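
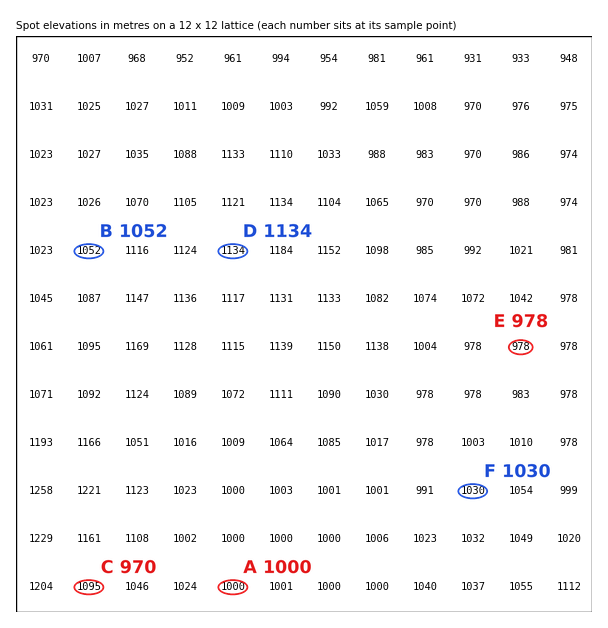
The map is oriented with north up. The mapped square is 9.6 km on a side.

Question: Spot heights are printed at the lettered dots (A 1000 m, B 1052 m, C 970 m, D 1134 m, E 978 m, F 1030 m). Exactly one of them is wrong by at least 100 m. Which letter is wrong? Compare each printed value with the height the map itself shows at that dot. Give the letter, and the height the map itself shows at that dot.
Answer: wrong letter C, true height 1095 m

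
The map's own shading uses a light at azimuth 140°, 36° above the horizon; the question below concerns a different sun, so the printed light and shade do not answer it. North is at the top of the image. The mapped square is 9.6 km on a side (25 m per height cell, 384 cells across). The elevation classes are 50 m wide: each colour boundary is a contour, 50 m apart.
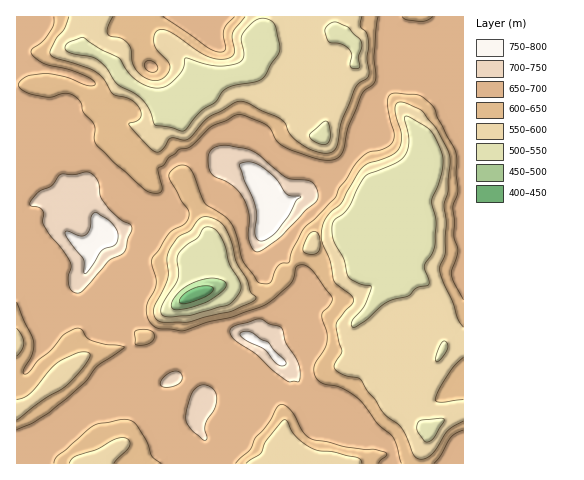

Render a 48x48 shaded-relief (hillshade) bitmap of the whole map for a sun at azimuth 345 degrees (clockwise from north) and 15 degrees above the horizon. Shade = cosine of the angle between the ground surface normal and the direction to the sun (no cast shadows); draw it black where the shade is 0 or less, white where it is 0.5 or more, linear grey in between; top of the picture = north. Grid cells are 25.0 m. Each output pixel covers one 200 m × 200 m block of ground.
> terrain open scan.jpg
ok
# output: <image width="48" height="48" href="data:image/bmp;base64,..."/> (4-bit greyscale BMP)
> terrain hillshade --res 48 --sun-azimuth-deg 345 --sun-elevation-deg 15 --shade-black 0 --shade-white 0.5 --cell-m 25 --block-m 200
<image width="48" height="48" href="data:image/bmp;base64,Qk32BAAAAAAAAHYAAAAoAAAAMAAAADAAAAABAAQAAAAAAIAEAAATCwAAEwsAABAAAAAAAAAAAAAAABEREQAiIiIAMzMzAERERABVVVUAZmZmAHd3dwCIiIgAmZmZAKqqqgC7u7sAzMzMAN3d3QDu7u4A////AIiHUyNXmph3iHZWdiFHmXUyESV4iK3siIiHZDRFiZh3iHZmd1NGiFMyIzV3iJvtmIiIdlRUVneIh3d3eHU0dkNEVmd4iJm+ybmIh3VVRGeIh2Z3eIZDZlZ3iIiJqIic/dypiHdmVWeIiHZneIdjRneIiIibqGVozrzLmIh3d3iIiZdmd4h2RWd4eIiamGVEaWnMyoiIiId3eKl2d4iHVWZ4iJqYiIh1REWL3KiIiIh1VpqYiIiHZniJmaqXiImoZVRIvcqIiIiYZoqpiIiHVniau6mIiImql3Y0etyYiIiqqImpiIh0RXeau6iJiIibuqhTNpy6mIiKupmYiIdUVodniamZmZiKzMl0NFipmYiImpiIh2RHmYdVZ4mpiIh5vLmGVURneImYiZiIdTNomYh1eIh3dnd3iXiHZWZnd3iZmZiIhmiZiIh3eZhmd2Z3dmeIdmd4iHaN7eyqrNy7mIiHZ5mXd2d3dmiIh3d4h3eN//////3LqIh2RHm5iIiHdniIh3d3d4dWr/////7amHd2Q0erqpmIh3iIdlZ4iIdBNs//3du6mId3d2aJqqmId4iIdkRniIhSEBWsupd5qYiJqph4mZmYZ4iIeHNGeIh1MxAliGZnmpiZqpiIiImHeIiIiZUkZ4iHZmREZld2aJmYiIiIiIiImIiIiIdDNXd2Z3dndmZnZ6uYiIiIiIirqYiIdmdTI2dlRXd4h3Q1ZouZmZiIiIirqYh3Zoh1RFd1I1d4d4URRUeJiamIiIiamIh3aJqXdlZ2MRV3Z5hBFDNnd5mIiIiKmIeIiYmaqXZnYyI0R5qFIjI1ZnmIiIiJmXeIiImbu5d3h2MiV4mXUyIhNWmZiIiImYd3iImqqaqYiJZFd3iIdjIxFGiamIiJqZqZmHeZiJqpiZd3dmeImXVVIlZ5qZmaupq7qpiIiJqoiId2ZWeJq7qHUjZnmqqaqYmqvMqYiZqYh2dlVnibvMuYcxRVZ4maqYiIm7uompiJdmh2V5q8uqqZhhE0RWiaqYh4mZqZmoerl3iZibzLmavNqEERJWeZmXeJmYmZmInMy6m8zMypms3v2XUyFGiXaHiJiIiJiJq73uy8y7qYq7u7yYd2RXd1aImYiIh4iJmaze7KqpmZmXZ5uoiHd2VFeIiIiIiIeGaJqa3suZq6mXVXq5iHh1RGiIiIiIiYh2eIiJvu3Lu6mZdWnKiHdURXiIiZmIiImaqIiIm83LqYh4hmm7iHQjRoiImqqYdnrMl2eIiavLqYd3h2isqHQ0V4iHiIiHd4qpUiV4iJq7u5h3iHet2YZmeIiHZmeJq6mFMRNnd3iJqqmHiYac2Yd4iIh3eJvN3Kh2Z3ZnZDNXiaqYiJd6mYiIiIiHiKzduod4mql1MhA3iJqYiKl5mYiIiIiHdleJh1VomZhkM0RXiImJiJqYqYiIeIiIdjNGd2Vnh2QzV3ZniIiJmImHiYiIiIiIh1NGeId4hkNGeHUkZ4iJmHd2eYiZmIiIiHVGeJmIhjNXeHUSV3iIh3Z4iYiZqYiA=="/>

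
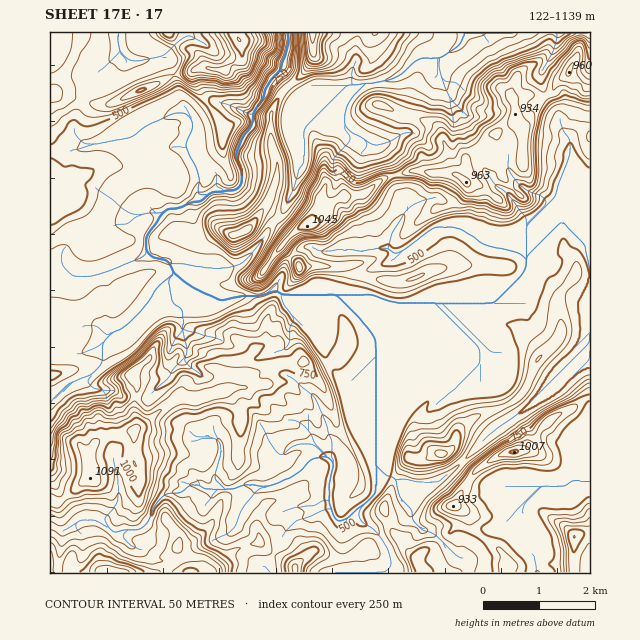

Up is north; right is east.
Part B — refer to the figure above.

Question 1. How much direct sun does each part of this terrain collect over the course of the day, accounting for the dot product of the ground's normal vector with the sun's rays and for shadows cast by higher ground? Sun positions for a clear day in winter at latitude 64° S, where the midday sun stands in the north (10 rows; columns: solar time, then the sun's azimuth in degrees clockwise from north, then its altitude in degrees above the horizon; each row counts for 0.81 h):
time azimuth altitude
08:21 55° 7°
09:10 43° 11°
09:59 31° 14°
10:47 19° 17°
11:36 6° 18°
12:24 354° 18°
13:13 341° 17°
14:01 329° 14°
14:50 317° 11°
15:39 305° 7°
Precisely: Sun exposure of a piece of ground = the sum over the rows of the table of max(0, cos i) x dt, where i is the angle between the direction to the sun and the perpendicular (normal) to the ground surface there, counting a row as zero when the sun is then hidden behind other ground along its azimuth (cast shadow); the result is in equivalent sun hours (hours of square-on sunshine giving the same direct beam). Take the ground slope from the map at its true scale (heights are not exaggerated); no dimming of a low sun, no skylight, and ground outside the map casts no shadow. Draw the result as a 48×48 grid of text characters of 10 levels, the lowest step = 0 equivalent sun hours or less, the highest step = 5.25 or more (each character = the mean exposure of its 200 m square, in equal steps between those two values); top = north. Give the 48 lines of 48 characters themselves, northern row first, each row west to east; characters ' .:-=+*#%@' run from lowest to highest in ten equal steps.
---:----:. :+:..:==+=--:.........:--=+++***#%%@%
---:---::  .+#-:.....:-:=:   ......:+=+*#%@@%%%*
--------:::-*##*-:.  .: :. .....:--=++#@@@@*#%*-
=------=+**=-.:-    .:.        :-=-=+#%@%%--*+-+
*==--=*%@+.         :.       :=====-=+*#%=+*=  +
---=+##-            .     .-#@%#**+=++:.-===.   
   :-:             ..   ..:-:-*%%%%#+++-:=-:    
.              ... .:..:::.    :=#@#*==++-+.    
..             ..  --::=-:.      -##%#%#-:-.    
....          ..  .=+::=#+-.   =#++*%%=:::--.  .
:--==-::.....  . .:-*=:-%*+--=++##+*#*:::-=-:. .
++++=---::::.. .. :-==:=%@%#%%%@%%%#+=-::--=-:. 
===-:..::----:..: -==-=*%@@@@@#=:-==++-:: .-:::.
---:::::::--:.   -++--+#+#@@%:      .:=:   ::::-
----:::-::..  +++#*=:-**=+=-.          =:.:..:::
-:.::---:   =#%%%%#::+#+=.              .  .::::
.  .:---=-*#++%@@@+ =%%+:.      .          .:::-
 ..:----:+===-:#%=. ##.        .          ..:-:-
.::-------::::     -#                    ..::-=-
::--:::.:....     .+.     ..:.  .----:...:::::+=
-::::::+*+--:..  .+=  :.::::..:-=*+=-====-:::-==
-----++=-::-::::-+=        .-***+:.      .--==--
---===--::--:....                   .::::--=+=.:
+++=---::-----:...        .       .::------==-:-
-=----::-------+*=--:  ..:::..  .:::------==-=--
-----::--+%*##%%#*++*=...:--::---------=+++=-==-
----:---+@*=+++*#%*++#+:::---:---------::-==+=--
-=-:---+%#-##%#=-**++#%+----------------::=*+.:-
---===+@%=+++*##*=:=**##=--:---------=--:-++. :-
#*+==#@@::+***##***+-::++:::-------=-:----=. .:-
-..-##=:--=##=-=====-. :*-:-------=-:----==..:=#
 :+*-..::-***%#*=-::... =+--------=:----=*-.:=#%
=#@@%#+=-**---.   . :::.:+-------=-=*##%%-.:+@@+
*%%@@%%%%*.     .: : ... =------+=+#%%#=. -%@#-.
##%%#@%%#-      :-  .. ..:=----=*##%%-  .+@%-  :
#@%**+=-:--.    .::   . . +----+#@%*+:.-#@@- .::
=-++-.::-=+=--:.:::::::...-=---##%@#:.-%@@#+-::-
=::=-:--==----::---::-:::::+--=+*--:.-%#-..:=---
=--==::--::: ..::.---::==-:--:-     .*-      :--
*+=--:.---... ..   ..-+------:-    .=:       :--
*=.  ...::::=-:-.:-=*+----=-:+-.  .+*.    ..:--=
=.    ..::**=-==--++-:::--: -#-:.=%@+=-::::---=*
        .:#*+==::==::---=:.:=:===+: .=+=---=####
        .:-##*=--=*++=++=-==:.=+=.    .:-=-:-%@%
=-+++-.:=--+#*:-++=+-+#%*++**:=*==-.  -==---::*=
*###%%*--====+##*-:-=+#%***+=-.-#*- ...+*-::::..
=*+*%@@%*=:.+%@%=. .+%*..=-:.:::+--=::::++-:---:
--+*#%@@%*+*#+++---:-=:  ::::::::+===-----:::---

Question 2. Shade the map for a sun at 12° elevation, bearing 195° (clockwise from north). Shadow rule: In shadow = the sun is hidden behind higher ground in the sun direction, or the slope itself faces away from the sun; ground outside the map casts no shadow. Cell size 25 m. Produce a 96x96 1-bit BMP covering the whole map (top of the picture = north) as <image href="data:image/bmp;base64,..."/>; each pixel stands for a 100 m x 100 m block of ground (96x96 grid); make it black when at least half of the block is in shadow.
<image width="96" height="96" href="data:image/bmp;base64,Qk2+BAAAAAAAAD4AAAAoAAAAYAAAAGAAAAABAAEAAAAAAIAEAAATCwAAEwsAAAIAAAAAAAAA////AAAAAAAEP/jjAAAAAAAAAAAP///vgBAAADGAEABH//H/wDgAADAAeAD//+D/gHwwAMIAeAD///B/gH/4MOQA8AD//+B/4D//4PwB8AD//+H/8h/74vgD4AD//+H/5z/75/gBwA9v/+P/75/5x/gAAB8P/+f/74/xh8AAAH8H/+//7w/gB4AEAP8AGH//5Afgj8A8Af8AAD//4Afgf5/4AP/AAB//54PgfB/4AH/AAA//58PgPB/wAD/AAA//4/HgPA/AAB/AAAf+APgAXA/AAA/gAAP+AAgA2AfAAAfAAAPgAAAAiAPwAAMAQAGAAAABiAH4AAEAAAAAAAABgED+AAAAAHwAAAADgcZ/wcAAAD4AAAADA99//8AOAD4AAAAHA/8//8A/gAwAAAAHAf+//wD/+DgAAAAOAf/f/gD///wAAAAOAf/H/gD//+AAAAAcAP/n/4B//+AAAAAcAP/7/+D///AAAAA4AP////h///gAAAA4AH////w///zgAAA4AH////4////+AAB4AD////8f/f//gAB4AD////8f+P//g8D4AB////+P/H/4YQHwAAP//////z/j/AHwAAP+f////5///4PwAAHwf/9//////+fwAADgHH8H////4f/wAAAAAx8D////yH/wAAAAA58D////P//wAAAAAY8D///////gAAAAAIcB/////3/gAAAAAAcB/////f/gAAAAABoA/////f/gAAAA+BgA/////v/oAAAAAAgAf//////wAAAAAAAAf//////gAAAAAAAAP//////AAAAAAAAAH///4//AAAAAAAAAD///wcPAAAAAAAAAA/+/sMAAfwAAAAAADD+f+AAA/+AAAAAAB/+N/g7wf/gAAAIAAf+APh//n/wfwAIAAH8AHh////z/4AYAAA8ADw//7/34AAYAAAAAB48/gfzwAAYAAAAAB8AAAHzgAAAAACABw+AAABwAAAAAABAD8/AAAAAAAAAAABgH+f4AAAAAAAAAAG8P+P4AAAAAAAAAAAf//P4AAAAAAAAAAAH//P4AAAwAYAAAAAB//H4AAAAAxgAAAAA//H8+AAAD3AAAAAAP/j8/gAAHuAAAAAAH/j//4AAeAAAAAAAD/n//+AB8AAAAAAAB/n/////YAgAAAAAA/n/////YBwBIAAAA/H////+ABwAAAAAA/P/////gBwAAQAAA+P/////gBwAAAAAAeP/////wBwAAAAAAef/////4AwAAAAAAPf/////+AwAAAAABHff/////AQAAAAAD+PP//n//jQAAAAAD/PP//f//jAAAAAAH//H/z///HAAAAAAHx3H////8EAAA+AAAB7D////4AAAAfgAAA4D////4PwDAP8AAA8B////x3wHAH/AAAeAf////zwPAD/wAAfAOf////wcAB/4GAPAGH///9+MAA/7/AfACD/////MAAfz/gHCAA/////8AAPh/AHHgAf////8AAHD+APDAAAf///8AAAH8A+CAAAP///8AAAD4P+AAAAH///8="/>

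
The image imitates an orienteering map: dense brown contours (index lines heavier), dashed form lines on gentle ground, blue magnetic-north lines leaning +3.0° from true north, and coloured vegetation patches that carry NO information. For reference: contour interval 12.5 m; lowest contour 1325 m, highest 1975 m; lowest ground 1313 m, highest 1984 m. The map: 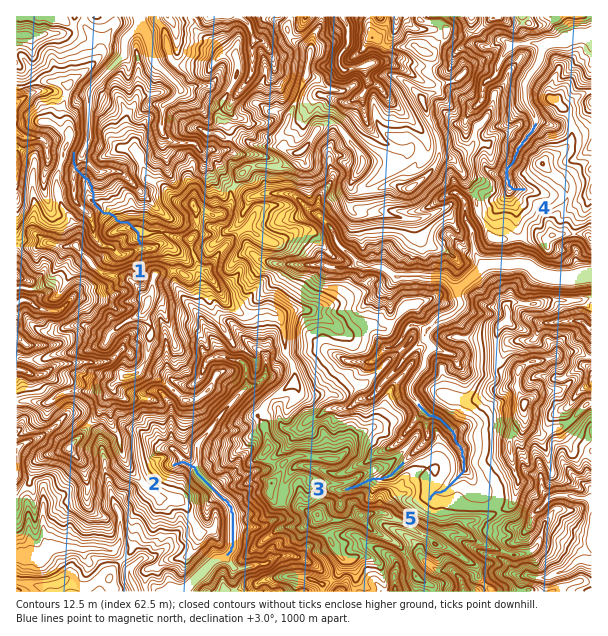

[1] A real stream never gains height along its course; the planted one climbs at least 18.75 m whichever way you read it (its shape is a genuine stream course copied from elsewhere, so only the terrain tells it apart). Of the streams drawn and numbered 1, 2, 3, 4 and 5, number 1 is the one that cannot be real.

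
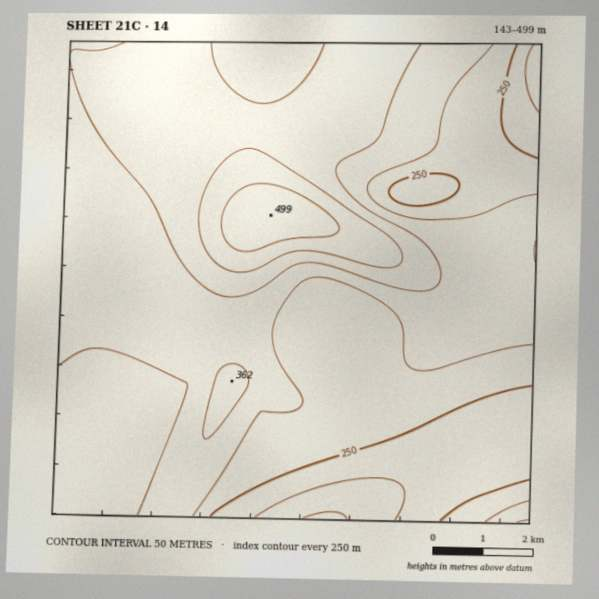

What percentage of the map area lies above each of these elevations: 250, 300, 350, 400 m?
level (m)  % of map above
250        88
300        61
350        29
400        9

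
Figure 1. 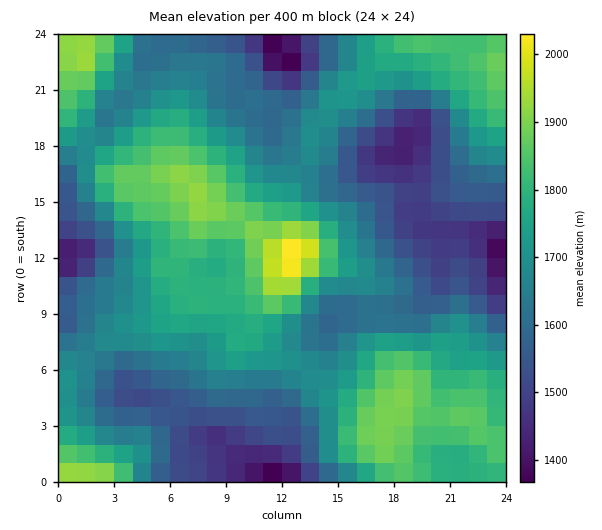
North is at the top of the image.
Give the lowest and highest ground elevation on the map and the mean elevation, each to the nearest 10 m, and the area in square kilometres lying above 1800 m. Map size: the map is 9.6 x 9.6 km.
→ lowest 1340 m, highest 2050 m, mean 1680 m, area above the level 21.9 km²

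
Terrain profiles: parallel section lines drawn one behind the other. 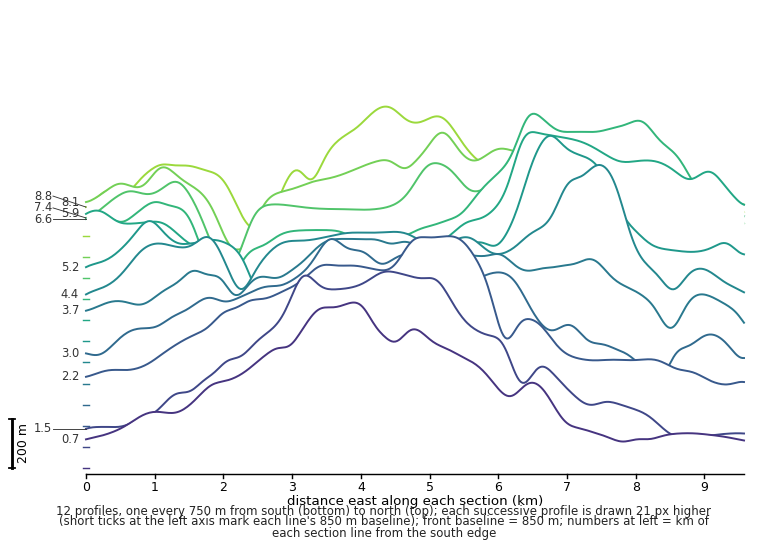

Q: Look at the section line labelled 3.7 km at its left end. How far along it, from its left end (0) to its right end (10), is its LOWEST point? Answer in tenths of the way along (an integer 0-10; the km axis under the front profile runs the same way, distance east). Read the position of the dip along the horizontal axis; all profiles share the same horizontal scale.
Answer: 9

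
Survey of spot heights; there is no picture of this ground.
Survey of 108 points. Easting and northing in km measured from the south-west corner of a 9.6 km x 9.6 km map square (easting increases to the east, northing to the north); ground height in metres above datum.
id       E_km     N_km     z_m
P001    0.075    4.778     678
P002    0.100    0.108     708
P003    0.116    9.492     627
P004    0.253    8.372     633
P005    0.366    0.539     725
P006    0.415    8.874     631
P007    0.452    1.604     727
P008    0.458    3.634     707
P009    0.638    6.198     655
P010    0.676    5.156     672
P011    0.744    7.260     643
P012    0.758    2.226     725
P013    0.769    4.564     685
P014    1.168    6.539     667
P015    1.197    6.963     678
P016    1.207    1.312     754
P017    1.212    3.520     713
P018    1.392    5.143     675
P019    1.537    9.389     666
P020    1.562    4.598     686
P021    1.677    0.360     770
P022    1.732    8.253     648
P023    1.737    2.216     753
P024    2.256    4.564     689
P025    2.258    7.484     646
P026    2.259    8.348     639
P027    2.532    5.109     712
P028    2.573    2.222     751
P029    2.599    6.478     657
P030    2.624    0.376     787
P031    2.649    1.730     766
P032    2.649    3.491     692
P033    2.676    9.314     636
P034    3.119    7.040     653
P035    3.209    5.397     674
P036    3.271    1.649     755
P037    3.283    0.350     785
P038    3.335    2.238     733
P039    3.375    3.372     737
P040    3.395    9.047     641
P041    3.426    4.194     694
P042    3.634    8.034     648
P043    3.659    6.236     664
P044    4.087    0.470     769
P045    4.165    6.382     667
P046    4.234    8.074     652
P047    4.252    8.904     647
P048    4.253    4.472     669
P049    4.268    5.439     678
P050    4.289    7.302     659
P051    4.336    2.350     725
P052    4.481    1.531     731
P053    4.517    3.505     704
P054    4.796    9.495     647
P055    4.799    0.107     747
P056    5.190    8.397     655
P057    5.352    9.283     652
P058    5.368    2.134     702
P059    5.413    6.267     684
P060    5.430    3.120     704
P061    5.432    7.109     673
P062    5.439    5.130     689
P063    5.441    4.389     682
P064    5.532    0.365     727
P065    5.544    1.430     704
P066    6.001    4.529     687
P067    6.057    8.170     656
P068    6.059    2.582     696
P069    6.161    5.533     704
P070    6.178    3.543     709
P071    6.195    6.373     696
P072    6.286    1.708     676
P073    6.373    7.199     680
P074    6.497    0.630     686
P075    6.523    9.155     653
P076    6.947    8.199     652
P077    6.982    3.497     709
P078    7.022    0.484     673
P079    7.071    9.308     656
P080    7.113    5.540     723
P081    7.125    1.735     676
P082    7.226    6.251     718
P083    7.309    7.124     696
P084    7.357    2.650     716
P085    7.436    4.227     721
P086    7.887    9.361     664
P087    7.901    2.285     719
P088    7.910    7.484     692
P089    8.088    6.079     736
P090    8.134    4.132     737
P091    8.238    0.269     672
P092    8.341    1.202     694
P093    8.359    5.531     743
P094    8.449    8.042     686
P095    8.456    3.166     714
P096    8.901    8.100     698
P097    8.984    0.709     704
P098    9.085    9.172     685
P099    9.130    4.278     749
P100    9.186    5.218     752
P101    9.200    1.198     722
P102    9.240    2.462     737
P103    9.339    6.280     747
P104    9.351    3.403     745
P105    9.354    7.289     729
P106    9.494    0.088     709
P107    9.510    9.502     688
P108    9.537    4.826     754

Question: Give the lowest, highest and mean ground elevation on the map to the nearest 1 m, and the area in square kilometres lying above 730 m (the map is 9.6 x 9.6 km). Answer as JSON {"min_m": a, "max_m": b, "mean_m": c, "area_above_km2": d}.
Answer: {"min_m": 626, "max_m": 790, "mean_m": 697, "area_above_km2": 19.5}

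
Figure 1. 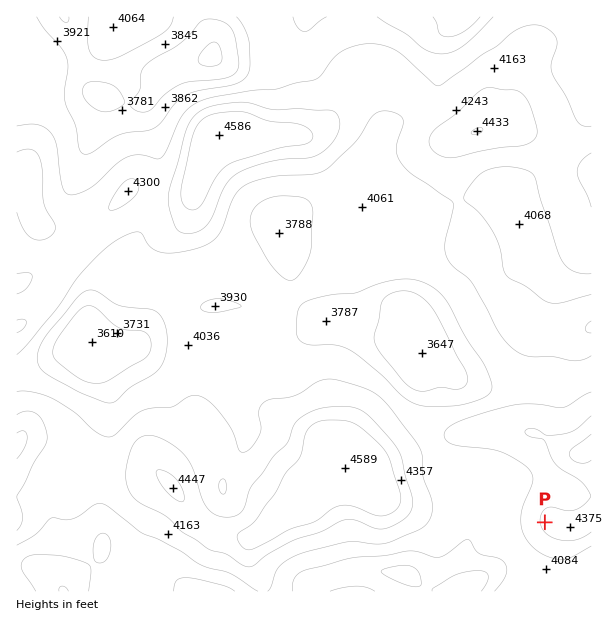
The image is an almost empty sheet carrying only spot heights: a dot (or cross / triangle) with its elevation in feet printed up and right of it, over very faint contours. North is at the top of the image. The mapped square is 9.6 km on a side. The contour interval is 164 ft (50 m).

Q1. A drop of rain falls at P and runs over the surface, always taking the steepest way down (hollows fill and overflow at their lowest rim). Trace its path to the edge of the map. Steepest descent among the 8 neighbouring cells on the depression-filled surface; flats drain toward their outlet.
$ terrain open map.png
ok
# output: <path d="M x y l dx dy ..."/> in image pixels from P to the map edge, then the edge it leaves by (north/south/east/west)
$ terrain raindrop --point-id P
<path d="M545 522l-38 0-7-7-21 0-5 4-1 9-2 2 0 3-3 6 0 4-1 2 0 4-2 2 0 28 2 2 0 10"/>
exit: south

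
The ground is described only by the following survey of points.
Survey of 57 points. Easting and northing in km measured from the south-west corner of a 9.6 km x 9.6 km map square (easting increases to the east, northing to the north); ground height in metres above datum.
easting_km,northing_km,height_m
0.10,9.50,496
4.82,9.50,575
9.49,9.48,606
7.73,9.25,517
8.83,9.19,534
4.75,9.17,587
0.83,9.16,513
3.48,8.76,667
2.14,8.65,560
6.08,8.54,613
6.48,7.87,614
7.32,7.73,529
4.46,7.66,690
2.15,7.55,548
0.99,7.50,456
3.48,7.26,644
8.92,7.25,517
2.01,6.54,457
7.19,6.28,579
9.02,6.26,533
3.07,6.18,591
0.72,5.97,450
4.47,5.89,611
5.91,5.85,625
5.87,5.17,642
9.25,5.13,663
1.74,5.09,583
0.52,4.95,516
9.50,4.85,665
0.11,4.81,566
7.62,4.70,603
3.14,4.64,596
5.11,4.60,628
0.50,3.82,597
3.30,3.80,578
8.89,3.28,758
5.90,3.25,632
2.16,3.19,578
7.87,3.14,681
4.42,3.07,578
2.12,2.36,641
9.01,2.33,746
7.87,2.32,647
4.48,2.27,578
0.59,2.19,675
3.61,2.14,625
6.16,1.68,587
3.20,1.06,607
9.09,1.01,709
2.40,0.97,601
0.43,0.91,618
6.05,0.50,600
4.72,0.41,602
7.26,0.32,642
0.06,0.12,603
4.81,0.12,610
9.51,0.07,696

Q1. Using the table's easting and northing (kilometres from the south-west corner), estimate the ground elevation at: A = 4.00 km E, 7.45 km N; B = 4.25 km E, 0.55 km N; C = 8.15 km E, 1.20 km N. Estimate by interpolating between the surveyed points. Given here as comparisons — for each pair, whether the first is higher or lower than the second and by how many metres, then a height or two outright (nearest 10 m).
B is lower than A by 70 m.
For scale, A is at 670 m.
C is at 660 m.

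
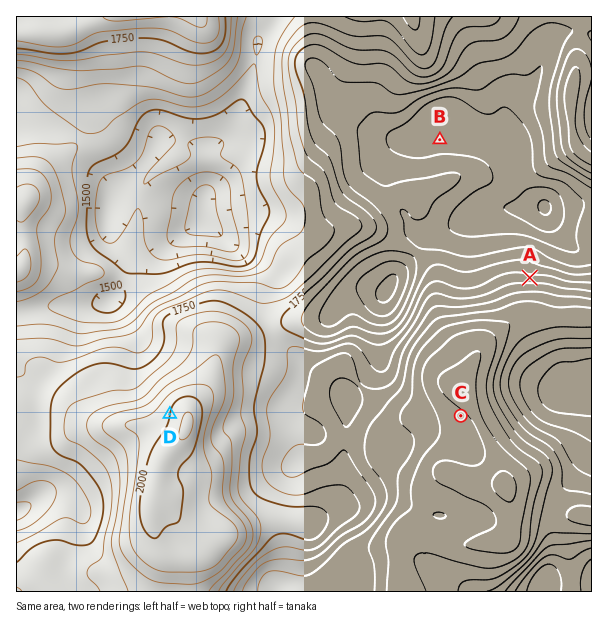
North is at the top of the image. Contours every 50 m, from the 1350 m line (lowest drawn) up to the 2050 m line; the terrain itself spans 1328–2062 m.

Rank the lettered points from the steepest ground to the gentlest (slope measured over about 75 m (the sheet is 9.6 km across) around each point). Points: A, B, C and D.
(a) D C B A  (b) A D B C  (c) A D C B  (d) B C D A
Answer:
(c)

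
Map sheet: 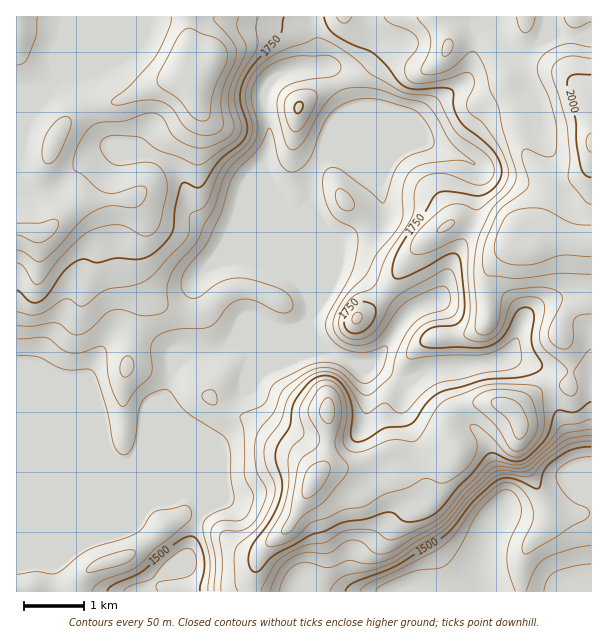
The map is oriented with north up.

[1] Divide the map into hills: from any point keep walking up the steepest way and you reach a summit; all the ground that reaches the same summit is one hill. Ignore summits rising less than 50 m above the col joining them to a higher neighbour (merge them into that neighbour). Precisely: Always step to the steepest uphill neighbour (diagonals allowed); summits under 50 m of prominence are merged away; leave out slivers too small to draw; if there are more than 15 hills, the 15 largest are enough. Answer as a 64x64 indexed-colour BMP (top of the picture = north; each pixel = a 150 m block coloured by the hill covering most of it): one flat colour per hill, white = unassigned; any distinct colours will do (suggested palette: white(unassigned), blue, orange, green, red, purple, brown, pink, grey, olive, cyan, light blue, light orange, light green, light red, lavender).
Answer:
<image width="64" height="64" href="data:image/bmp;base64,Qk12CAAAAAAAAHYAAAAoAAAAQAAAAEAAAAABAAQAAAAAAAAIAAATCwAAEwsAABAAAAAAAAAA////ALR3HwAOf/8ALKAsACgn1gC9Z5QAS1aMAMJ34wB/f38AIr28AM++FwDox64AeLv/AIrfmACWmP8A1bDFAFVVVVVVVVVTMzMzMzMzMzMzMzMzMzM0REREREREREREVVVVVVVVVVUzMzMzMzMzMzMzMzMzMzNERERERERERERVVVVVVVVVVVMzMzMzMzMzMzMzMzMzM0RERERERERERFVVVVVVVVVVVTMzMzMzMzMzMzMzMzMzREREREREREREVVVVVVVVVVVVUzMzMzMzMzMzMzMzMzRERERERERERERVVVVVVVVVVVVTMzMzMzMzMzMzMzMzNERERERERERERFVVVVVVVVVVVVUzMzMzMzMzMzMzMzNEREREREREREREVVVVVVVVVVVVVTMzMzMzMzMzMzMzM0RERERERERERERVVVVVVVVVVVVVMzMzMzMzMzMzMzMzRERERERERERERFVVVVVVVVVVVVVTMzMzMzMzMzMzMzM0REREREREREREIiIiIiIiIiIlVTMzMzMzMzMzMzMzMzREREREREREREQiIiIiIiIiIiIRMzMzMzMzMzMzMzMzNERERERERERERCIiIiIiIiIhEREzMzMzMzMzMzMzMzM0RERERERERERBIiIiIiIiIRERERMzMzMzMzMzMzMzMzREREREREREREEiIiIiIiEREREREzMzMzMzMzMzMzMzREREREREREREESIiIiIiERERERETMzMzMzMzMzMzMzNEREREREREREQRIiIiIiIREREREREzMzMzMzMzMzMzM0RERERERERERBEiIiIiIhERERERETMzMzMzMzMzMzMzRERERERERERBESIiIiIhEREREREREzMzMzMzMzMzMzNEREREREREREERIiIiIiERERERERETMzMzMzMzMzMzNEREREREREREEREiIiIiIREREREREREzMzMzMzMzMzM0REREREREREQRESIiIiIhERERERERERMzMzMzMzMzMzRERERERERERBERIiIiIhEREREREREREzMzMzMzMzMzNERERERERERBEREiIiIiERERERERERERMzMzMzMzMzMxREREREREREERESIiIiIREREREREREREzMzMzMzMzMRERREREREREERERIiIiIiERERESERERETMzMzMzN3cREREREREUREEREREiIiIiIRERERIiERERMzMzMzd3d3ERERERERERERERESIiIiIiERERIiIhEREXd3d3d3d3cRERERERERERERERIiIiIiIhESIiIiERERERd3d3d3d3EREREREREREREREiIiIiIiIiIiIiIRERERERd3d3d3dxERERERERERERESIiIiIiIiIiIiIREREREREXd3d3d3ERERERERERERERIiIiIiIiIiIiIhERERERERd3d3d3cREREREREREREREiIiIiIiIiIiIiEREREREREXd3d3cRERERERERERERESIiIiIiIiIiIiIRERERERERd3d3ERERERERERERERERIiIiIiIiIiIiIhEREREREREXd3EREREREREREREREREiIiIiIiIiIiIiIREREREiERd3ERERERERERERERERESIiIiIiIiIiIiIiERERIiIRERERERERERERERERERERIiIiIiIiIiIiIiIiIiIiJhEREREREREREREREREREREiIiIiIiIiIiIiIiIiIiImERERERERERERERERERERESIiIiIiIiIiIiIiIiIiImYRERERERERERERERERERERIiIiIiIiIiIiIiIiIiIiZhEREREREREREREREREREREiIiIiIiIiIiIiIiIiIiZmERERERERERERERERERERESIiIiIiIiIiIiIiIiIiJmYRERERERERERERERERERERIiIiIiIiIiIiIiIiIiImZhEREREREREREREREREREREiIiIiIiIiIiIiIiIiImZmERERERERERERERERERERESIiIiIiIiIiIiIiIiIiZmZhERERERERERERERERERERIiIiIiIiIiIiIiIiIiZmZmEREREREREREREREREREREiIiIiIiIiIiIiIiIiJmZmZhERERERERERERERERERESIiIiIiIiIiIiIiIiIiZmZmERERERERERERERERERERIiIiIiIiIiIiIiIiIiJmZmZhEREREREREREREREREREiIiIiIiIiIiIiIiIiImZmZmYREREREREREREREREREYIiIiIiIiIiIiIiIiIiZmZmZhERERERERERERERERERgiIiIiIiIiIiIiIiIiJmZmZmYRERERERERERERERERGIIiIiIiIiIiIiIiIiImZmZmZhEREREREREREREREREYiCIiIiIiIiIiIiIiIiZmZmZmERERERERERERERERERiIIiIiIiIiIiIiIiIiJmZmZmERERERERERERERERERGIiCIiIiIiIiIiIiIiImZmZmYREREREREREREREREREYiIIiIiIiIiIiIiIiIiJmZmYRERERERERERERERERERiIgiIiIiIiIiIiIiIiIiIiIRERERERERERERERERERGIiCIiIiIiIiIiIiIiIiIiIhEREREREREREREREREREYiIgiIiIiIiIiIiIiIiIiIhERERERERERERERERERERiIiCIiIiIiIiIiIiIiIiIiERERERERERERERERERERGIiIIiIiIiIiIiIiIiIiIiIREREREREREREREREREREYiIiCIiIiIiIiIiIiIiIiIhERERERERERERERERERER"/>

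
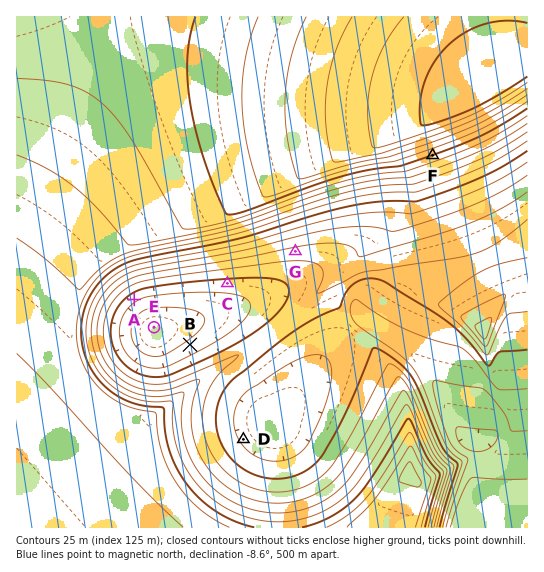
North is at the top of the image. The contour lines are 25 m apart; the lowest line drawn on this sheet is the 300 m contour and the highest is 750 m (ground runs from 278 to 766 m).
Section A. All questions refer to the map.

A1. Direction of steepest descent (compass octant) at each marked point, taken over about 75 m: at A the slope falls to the SE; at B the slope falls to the NW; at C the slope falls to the S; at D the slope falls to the NE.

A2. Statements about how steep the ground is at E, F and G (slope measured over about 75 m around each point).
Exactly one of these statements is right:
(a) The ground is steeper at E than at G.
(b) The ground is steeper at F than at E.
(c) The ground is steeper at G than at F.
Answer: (b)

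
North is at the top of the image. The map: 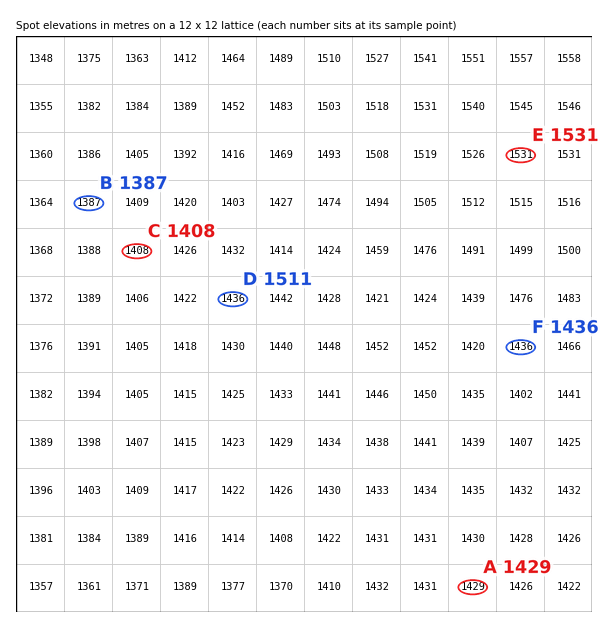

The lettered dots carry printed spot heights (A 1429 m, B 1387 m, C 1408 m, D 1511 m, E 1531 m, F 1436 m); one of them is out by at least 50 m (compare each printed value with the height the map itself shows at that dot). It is D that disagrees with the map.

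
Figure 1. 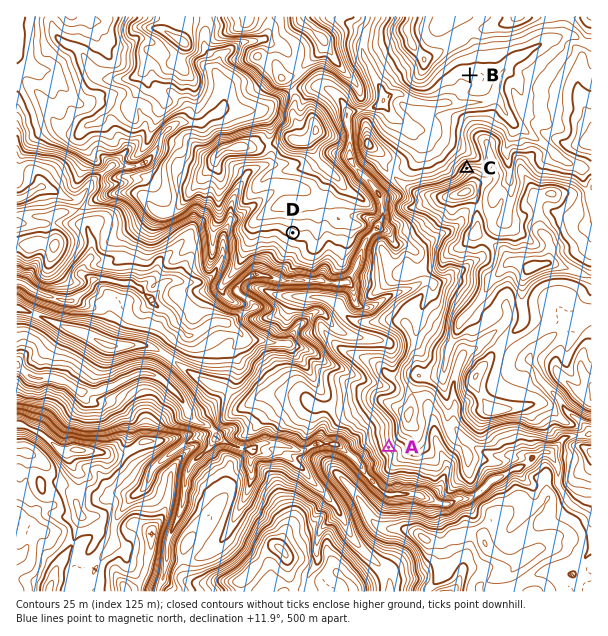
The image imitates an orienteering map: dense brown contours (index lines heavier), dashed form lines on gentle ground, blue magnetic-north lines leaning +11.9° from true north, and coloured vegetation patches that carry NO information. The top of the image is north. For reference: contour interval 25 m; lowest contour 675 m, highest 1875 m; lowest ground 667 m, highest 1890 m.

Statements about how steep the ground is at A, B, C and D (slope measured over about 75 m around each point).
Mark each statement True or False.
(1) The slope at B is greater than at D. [False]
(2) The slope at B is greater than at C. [False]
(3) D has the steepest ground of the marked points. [False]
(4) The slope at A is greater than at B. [True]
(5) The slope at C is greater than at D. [True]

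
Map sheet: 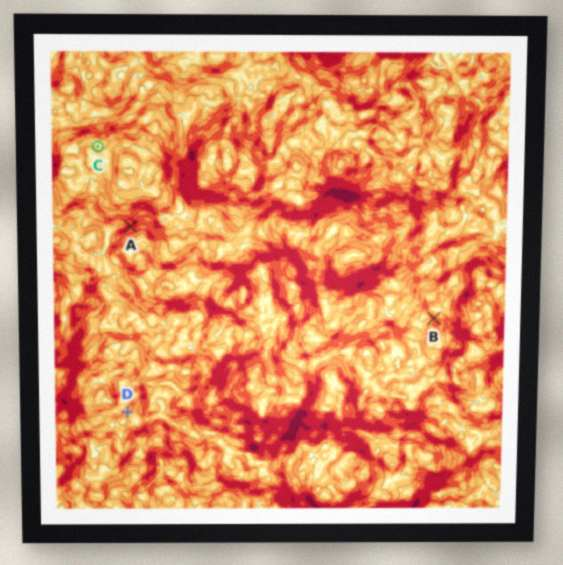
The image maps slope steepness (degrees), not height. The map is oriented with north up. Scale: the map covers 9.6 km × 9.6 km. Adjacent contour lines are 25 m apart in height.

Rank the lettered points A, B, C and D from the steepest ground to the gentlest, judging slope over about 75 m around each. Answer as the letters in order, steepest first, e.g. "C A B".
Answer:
A B D C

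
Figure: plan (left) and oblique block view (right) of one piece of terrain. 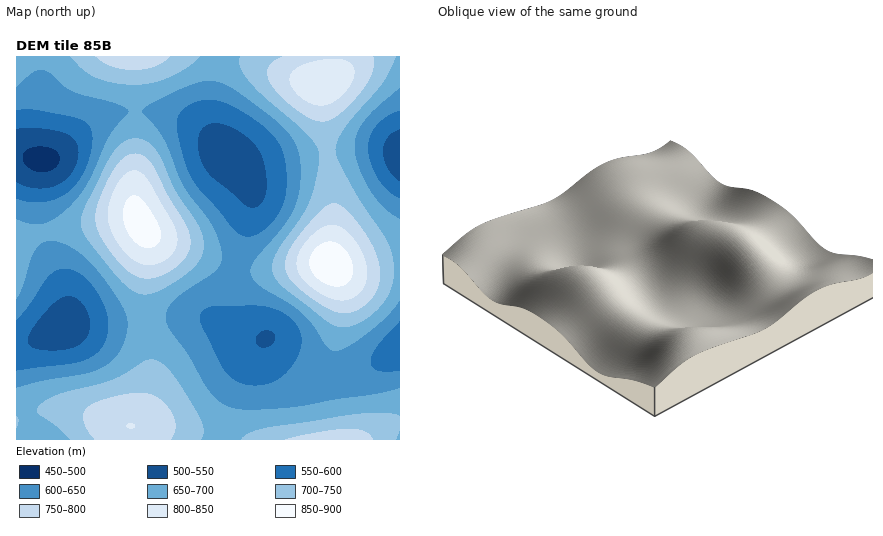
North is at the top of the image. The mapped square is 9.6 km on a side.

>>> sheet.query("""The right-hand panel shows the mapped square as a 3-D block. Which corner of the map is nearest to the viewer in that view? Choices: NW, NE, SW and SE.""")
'NE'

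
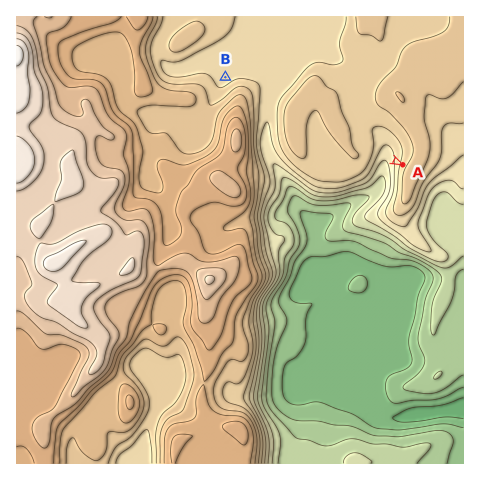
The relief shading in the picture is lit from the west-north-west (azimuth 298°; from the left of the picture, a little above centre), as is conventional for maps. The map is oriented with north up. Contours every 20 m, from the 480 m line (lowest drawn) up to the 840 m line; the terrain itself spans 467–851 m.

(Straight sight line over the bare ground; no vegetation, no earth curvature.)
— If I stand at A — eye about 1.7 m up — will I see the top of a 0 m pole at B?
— No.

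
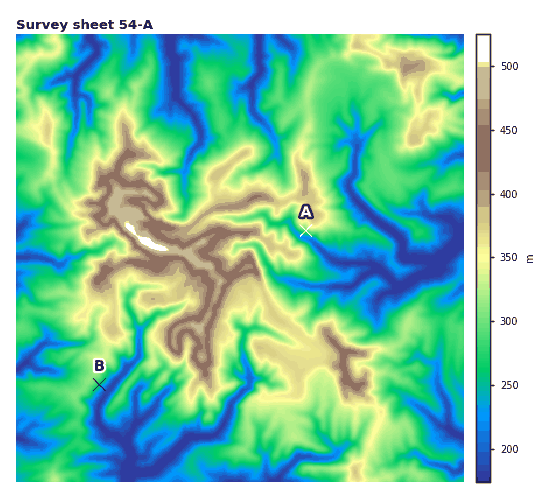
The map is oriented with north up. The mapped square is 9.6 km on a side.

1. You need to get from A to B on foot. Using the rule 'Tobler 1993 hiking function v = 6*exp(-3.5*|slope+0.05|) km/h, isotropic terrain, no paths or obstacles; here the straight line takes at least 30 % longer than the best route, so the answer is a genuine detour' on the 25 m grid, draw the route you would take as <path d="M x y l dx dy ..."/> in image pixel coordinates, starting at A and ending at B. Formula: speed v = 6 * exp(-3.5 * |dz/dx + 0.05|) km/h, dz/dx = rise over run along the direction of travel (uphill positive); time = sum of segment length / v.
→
<path d="M306 231l-5 0-4-3-5-4-2 1-4-1-2 1-4 3-2 1-5 0-2 2-2 3-4 2-13 0-7 4-3 0-3-1-2 0-5 2-2 2-1 3-4 2-3 4-1 2 0 3-6 12-2 2-3 2-2 4-25 25-21 10-1 0-4 3-13 12-6 13 0 12-2 5-5 4-7 3-4 7-2 2-7 3-3 3-4 3-5 3"/>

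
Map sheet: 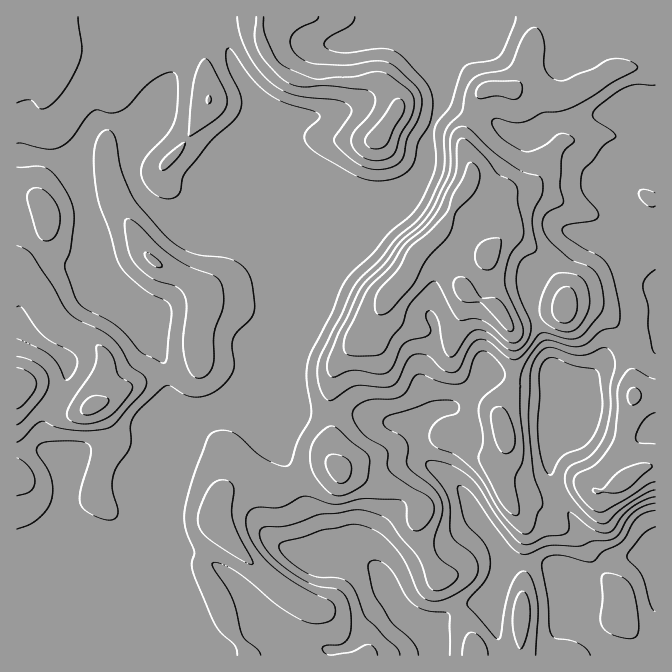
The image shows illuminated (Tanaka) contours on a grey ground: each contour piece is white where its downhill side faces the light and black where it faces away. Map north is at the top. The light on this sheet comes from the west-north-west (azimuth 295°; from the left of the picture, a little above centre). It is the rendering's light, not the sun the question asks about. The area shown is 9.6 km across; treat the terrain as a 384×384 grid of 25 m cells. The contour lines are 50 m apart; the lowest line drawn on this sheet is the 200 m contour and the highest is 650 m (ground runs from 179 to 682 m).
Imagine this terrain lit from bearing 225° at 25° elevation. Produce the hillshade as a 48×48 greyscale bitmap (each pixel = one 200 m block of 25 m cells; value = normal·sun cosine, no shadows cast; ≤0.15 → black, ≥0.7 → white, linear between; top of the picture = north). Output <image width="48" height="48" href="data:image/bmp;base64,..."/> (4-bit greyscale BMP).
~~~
<image width="48" height="48" href="data:image/bmp;base64,Qk32BAAAAAAAAHYAAAAoAAAAMAAAADAAAAABAAQAAAAAAIAEAAATCwAAEwsAABAAAAAAAAAAAAAAABEREQAiIiIAMzMzAERERABVVVUAZmZmAHd3dwCIiIgAmZmZAKqqqgC7u7sAzMzMAN3d3QDu7u4A////AHiHd3iIiIeIhlVmiZdCI1iqQnlUZUaal3iHd3iIiHeIdVaJmXUyJGioM5lTVWipdXiHd3iIiHiZZGm7qFMjRpqXNapCVomYY4h3d4iIh3iYVqzJdTIkacunVqkyV4mXQoh3iIiIh4mWWcuDEhE2nNyXZ6gyV5mGMoiHiIh3eIl1jLYAAiNXrcqHZoczaJl0M4h3iIh3eIh5y0AARVV5vbdlRHdVeahjRoh4iIiHeImstAA2eHeKzZZDNIqZu6h2Z4h4iIiHd5vLUBWJmYis3IVDNs66u5qnZ4iIiIh3eKy3ImqpmZq824UzWv+ZmL2lZ4h4iId3eKqFRpqZq7vMunMTjvtnaO6GeIh3iId3eJmGZ5mJvcu7qFEFz/ZVbfyYmXZXiHd3eJmGZ3d5zbmYdRAp/6RUjsmJmUNHiHd3d4mGZmZ6zIZVQgKO/nVDmnZ3iSNXiId3d4iGZWaKuWREM1ne2oYjdlZ2Z1aJmphneIiHZmeKlkIjRYu6mpQDZmeHVXirzKdmeIh2ZneJhjIjRpmIrJIDZ3mZZXis3JdneIh3d3eIh0RWeJh4u2EUd4q6hmeKuoZniIiHd3eJqGeJmYiKuVIkZ4rLl2Znh2VWeJqYd3iKuomrqImql1QkZ4vbhlQ2d2VEWKqHd3iKy5rLhpvJd3U0eKvJUyEmiXQjWLp2Z3eKu6u5Zqy3abhFm7u5QxJYqmIUeblUZ3eJqruoWLymfOtXzsq5VFaapzA2irhVZ3d4mrqXaKqXn/pZ/qmoZom5UhNniahVd3d4mZmHd3ipz+U7/HeGVpqUEkZ4irlmZ3d3iZqYdWm7zXBLyFZlVqlSNXeIm7llZmd3iaqpdovLlyBqljQ0VpczV3iazLhUVmd4iJmId3q4ZSJ5dCIkZ4U0Z4m9ynQ0Vmd4iIdmd3iGd0R4YyIkd1RWd4rdgyNFVnd3d3d3iHd4qEWHQiI2d1aHZ4vIITVmZ3d3d3eIh3d4llZkIjRXeHmWZ5ujE2d3d3d3d3eIdWd3dmUxNWd3iKp0V6tiNnd3d3d3d3eHdmd3d2QjaIh3mrlTWKlEeId3d3d3d4iHeIiYiGRGh2VoqpYzaKdHqXd3d3d3eIiIiJmpdmVWVEV5mGQ1eZZpqGd3d3d4iJqqmJqpZURERFZ4dmVniYZ5l3d3d3eIib3bl4rKUiJFVXd3dniIiHZ4h3d3d3iJq97aZXvaIBNWZ3d4iJmIiHZ3d3d3h4iJqrynRHvGAUZ3d2Z4d5mIeHd3iJmId3iIiJmHVWmEJXiIdlVVVpmHd3d3iaqXZ3iZmZmIdEZ2eJmIh2ZmZ5iHd4h3iaqERpvMy7qpYhWKqql4iId4iYiHd3d3iapiOM7bqqmYMBWamHZnd4eJqnd3d3eIialSa+2GVVVkADeIZEZlVmeImWZ3dneIiZhUntczMzQyE2iHVWh0VmdmZmeHZmeImZhmvZREVVVERniHd4l1Z3dlZ2eHZWeJmIh4y3Vnd3d2d3iHd4l1Z3d3iHeHZniJmIh5unZ4mId3d3iHd4h2Z4iIiA=="/>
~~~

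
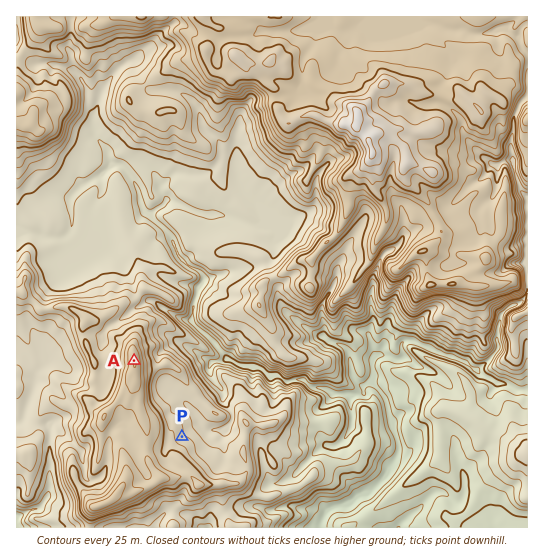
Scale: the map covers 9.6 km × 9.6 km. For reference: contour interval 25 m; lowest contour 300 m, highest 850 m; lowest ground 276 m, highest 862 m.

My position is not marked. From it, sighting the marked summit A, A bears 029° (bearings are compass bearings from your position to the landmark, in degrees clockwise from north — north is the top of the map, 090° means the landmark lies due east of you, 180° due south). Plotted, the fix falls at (63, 490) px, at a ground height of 515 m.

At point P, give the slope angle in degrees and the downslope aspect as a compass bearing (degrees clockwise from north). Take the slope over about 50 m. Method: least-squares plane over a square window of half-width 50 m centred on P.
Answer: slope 6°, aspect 61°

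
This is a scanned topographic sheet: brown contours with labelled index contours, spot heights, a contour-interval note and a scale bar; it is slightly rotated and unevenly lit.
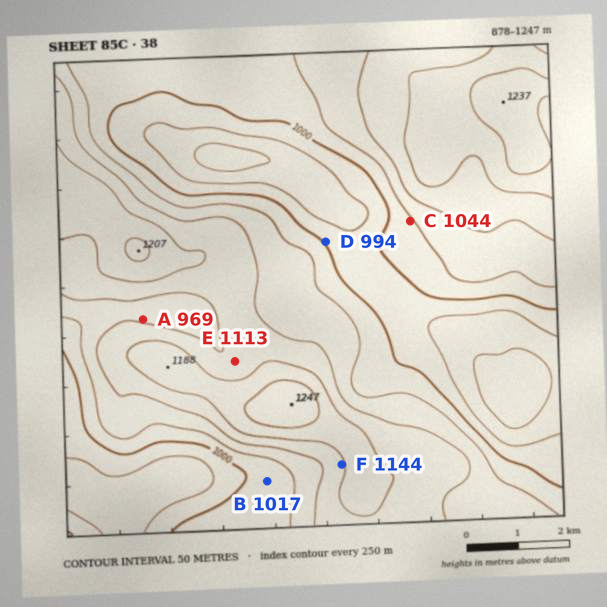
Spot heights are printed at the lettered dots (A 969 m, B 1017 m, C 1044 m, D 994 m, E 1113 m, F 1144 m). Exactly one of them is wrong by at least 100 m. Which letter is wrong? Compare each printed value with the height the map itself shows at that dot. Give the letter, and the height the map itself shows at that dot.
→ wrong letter A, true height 1094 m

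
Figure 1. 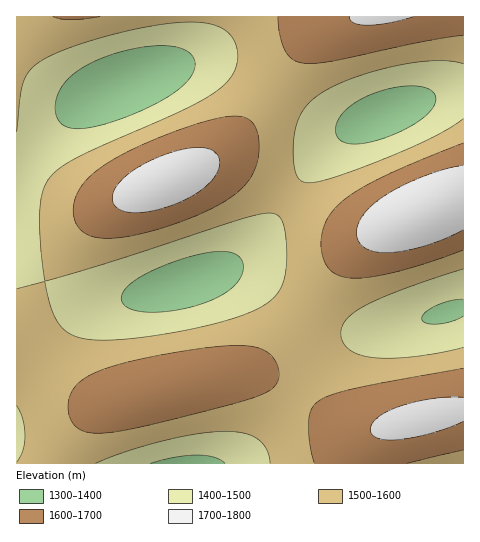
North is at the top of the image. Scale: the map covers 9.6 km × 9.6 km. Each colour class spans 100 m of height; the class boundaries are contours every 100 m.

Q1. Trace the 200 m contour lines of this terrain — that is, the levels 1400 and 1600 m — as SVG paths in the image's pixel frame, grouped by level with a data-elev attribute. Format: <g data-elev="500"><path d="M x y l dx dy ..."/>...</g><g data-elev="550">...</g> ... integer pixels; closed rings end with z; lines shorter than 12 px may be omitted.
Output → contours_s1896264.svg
<g data-elev="1400"><path d="M150 463l25-6 22-2 17 2 11 6"/><path d="M463 316l-12 6-14 2-11-1-4-4 3-6 10-7 16-5 12-2"/><path d="M143 312l-10-2-7-3-4-5-1-5 3-6 5-6 18-12 31-13 32-8 12-1 9 1 7 4 4 4 1 10-3 9-9 9-13 9-16 7-21 5-21 3z"/><path d="M350 144l-7-2-5-4-2-6 0-6 2-7 6-7 14-11 22-10 24-5 20 1 7 3 3 4 2 7-4 8-8 8-11 8-16 8-19 7-15 3z"/><path d="M75 129l-9-3-7-4-3-9-1-10 4-11 5-9 8-8 11-8 15-7 17-6 36-8 15 0 13 2 9 4 5 5 2 10-5 10-9 11-15 10-23 12-27 11-24 6z"/></g><g data-elev="1600"><path d="M407 463l56-13"/><path d="M93 433l19-1 29-5 79-20 36-10 13-6 7-7 3-8-2-11-5-9-9-6-13-4-16-1-30 3-40 6-36 8-25 7-15 7-9 7-7 8-4 11 1 12 5 10 8 7z"/><path d="M463 368l-107 20-23 6-14 6-7 9-3 12 1 23 5 19"/><path d="M103 238l29-2 37-10 38-15 27-16 15-15 8-18 2-22-2-9-4-7-7-6-10-2-14 1-20 5-29 10-31 13-26 13-18 11-12 11-7 10-5 11-1 12 3 10 6 8 9 5z"/><path d="M463 143l-73 30-25 13-16 10-13 11-8 11-6 13-1 13 2 14 6 11 10 6 14 3 19-1 26-6 33-9 32-12"/><path d="M53 17l18 3 29-3"/><path d="M278 17l2 19 6 16 7 8 12 3 27-2 88-19 43-7"/></g>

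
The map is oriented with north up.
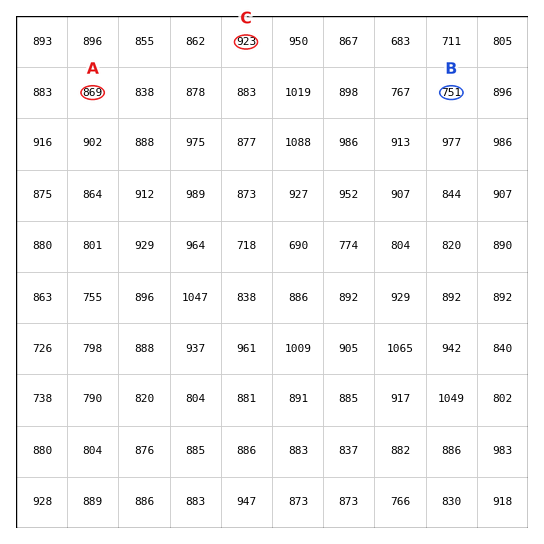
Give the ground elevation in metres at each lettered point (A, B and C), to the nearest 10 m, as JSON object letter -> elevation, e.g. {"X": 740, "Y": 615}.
{"A": 870, "B": 750, "C": 920}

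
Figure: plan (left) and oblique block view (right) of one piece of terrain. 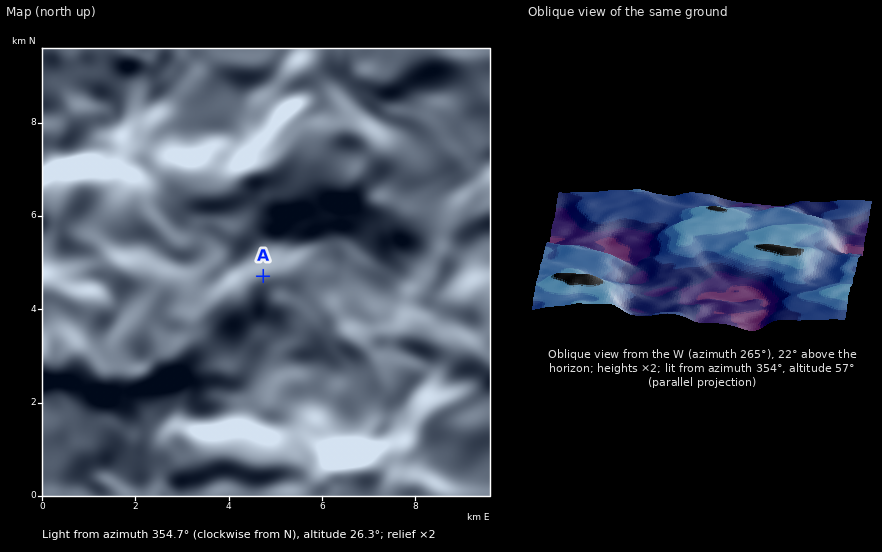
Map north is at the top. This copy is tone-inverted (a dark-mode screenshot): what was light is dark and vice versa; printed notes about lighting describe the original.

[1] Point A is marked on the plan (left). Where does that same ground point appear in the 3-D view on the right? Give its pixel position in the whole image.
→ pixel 705 255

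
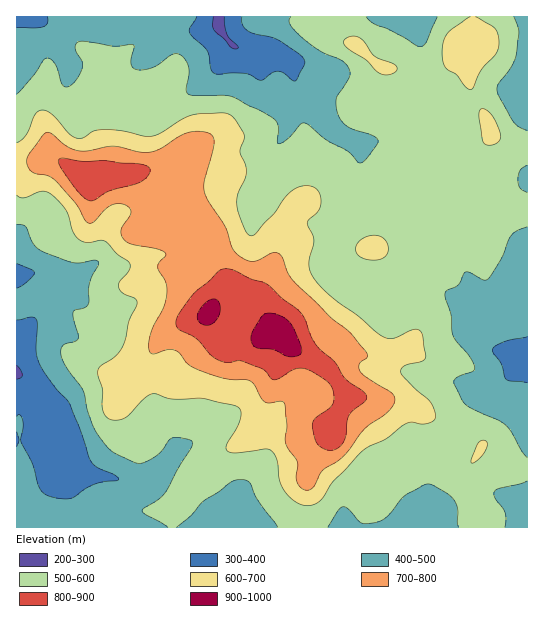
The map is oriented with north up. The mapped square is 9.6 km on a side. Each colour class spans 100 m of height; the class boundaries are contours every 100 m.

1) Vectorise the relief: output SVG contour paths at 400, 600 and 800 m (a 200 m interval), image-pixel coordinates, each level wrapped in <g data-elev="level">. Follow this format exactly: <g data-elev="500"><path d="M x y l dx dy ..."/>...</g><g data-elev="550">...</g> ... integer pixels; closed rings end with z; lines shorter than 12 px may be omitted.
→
<g data-elev="400"><path d="M17 432l2 7-2 7"/><path d="M527 383l-17-2-4-2-5-16-9-13 3-4 8-4 24-5"/><path d="M17 320l14-3 5 2 1 7-1 25 5 15 14 22 14 15 22 59 7 6 17 7 4 4-25 5-24 15-13-1-12-4-6-7-6-23-12-22 2-16-1-8-3-3-2 2"/><path d="M17 264l15 6 2 3-7 9-10 6"/><path d="M47 17l0 6-4 4-26 0"/><path d="M242 17l0 8 7 6 28 8 25 18 3 6-9 18-3 0-8-7-6-3-6 2-12 7-15-6-32-1-3-4-2-14-2-5-17-17-1-4 8-12"/></g><g data-elev="600"><path d="M471 462l2 1 2-1 8-8 4-8-1-5-4-1-4 3z"/><path d="M366 259l12 1 8-5 2-4 0-5-5-8-5-2-7-1-8 3-5 4-2 5 0 6 4 4z"/><path d="M17 195l6 3 18-7 9 2 16 17 7 21 5 8 9 4 14-3 4 1 12 13 13 9-1 7-10 12 0 5 4 7 13 5 1 6-8 16-4 18-4 10-7 8-13 9-3 5 5 19 0 20 2 5 4 4 8 1 8-2 20-20 8-4 20 5 30-1 33 8 4 4 1 8-4 10-10 15 0 7 7 3 31-4 6 2 6 8 2 20 5 11 11 12 12 4 7-2 7-4 12-18 33-34 20-9 21-16 6-1 12 2 6-2 4-3 0-6-5-11-16-14-13-15 0-4 4-3 16-4 4-4-2-21-2-6-4-2-4 1-20 8-10-1-25-21-28-21-12-11-7-10-2-12 5-23-7-16 2-4 9-8 2-5 1-9-4-8-6-3-5 0-12 3-8 8-11 16-20 21-5 2-4-4-7-18-2-12 1-9 8-19 0-8-6-15 4-16-8-14-5-6-9-2-29 2-11 4-21 14-10 3-8 0-22-5-18-1-9 1-9 6-6 1-9-3-19-21-9-4-7 4-8 20-5 6-5 3"/><path d="M486 145l5 0 6-2 3-4 1-4-8-19-6-5-5-2-3 2 0 7 3 21z"/><path d="M381 74l11 0 4-3 1-4-4-4-19-7-10-14-5-4-8-2-6 3-1 4 3 4 19 13 9 10z"/><path d="M470 17l-23 16-4 9-1 11 1 9 3 6 11 7 8 11 5 4 3-3 9-18 14-15 3-9-1-10-3-6-20-12"/></g><g data-elev="800"><path d="M327 450l8-1 8-6 3-8 2-18 5-6 13-10 1-3-1-4-20-15-11-17-18-16-6-9-7-19-7-9-14-10-18-16-15-4-19-10-6 0-6 2-10 10-13 10-7 8-12 18-1 5 1 5 4 4 15 7 15 17 10 6 6 1 11-1 5 0 20 8 8 10 3 1 5-2 14-8 8-2 9 3 16 10 7 9 1 12-5 7-14 9-3 8 5 17 4 4z"/><path d="M89 201l6-1 15-9 30-9 8-7 2-6-4-3-9-2-32-3-22 0-20-3-4 1 0 6 12 18 11 13z"/></g>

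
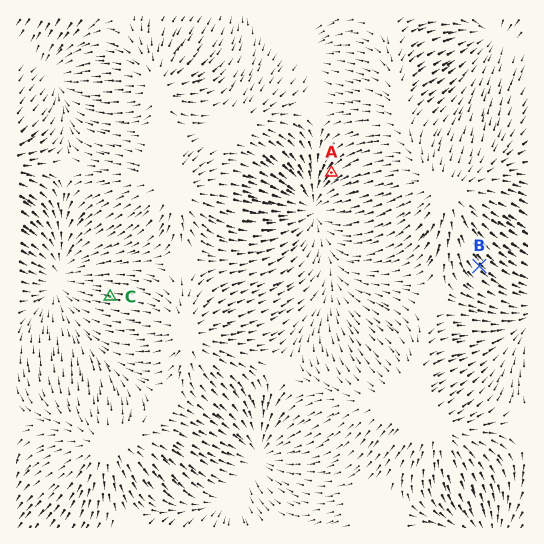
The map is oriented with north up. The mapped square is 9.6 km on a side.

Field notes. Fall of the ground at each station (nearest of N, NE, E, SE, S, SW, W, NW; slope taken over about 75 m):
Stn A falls SW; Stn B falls SE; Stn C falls W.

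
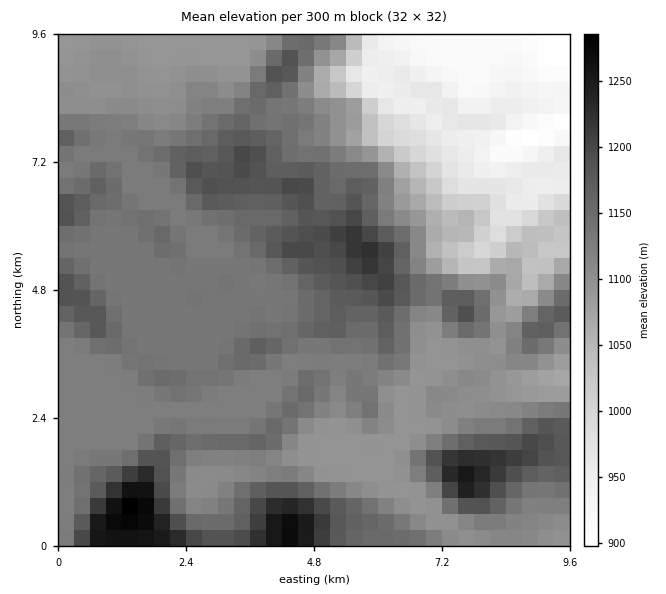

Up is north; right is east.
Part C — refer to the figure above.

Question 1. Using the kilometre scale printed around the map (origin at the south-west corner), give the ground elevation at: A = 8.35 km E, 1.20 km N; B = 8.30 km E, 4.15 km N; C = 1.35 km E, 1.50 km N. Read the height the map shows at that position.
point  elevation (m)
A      1192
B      1089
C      1174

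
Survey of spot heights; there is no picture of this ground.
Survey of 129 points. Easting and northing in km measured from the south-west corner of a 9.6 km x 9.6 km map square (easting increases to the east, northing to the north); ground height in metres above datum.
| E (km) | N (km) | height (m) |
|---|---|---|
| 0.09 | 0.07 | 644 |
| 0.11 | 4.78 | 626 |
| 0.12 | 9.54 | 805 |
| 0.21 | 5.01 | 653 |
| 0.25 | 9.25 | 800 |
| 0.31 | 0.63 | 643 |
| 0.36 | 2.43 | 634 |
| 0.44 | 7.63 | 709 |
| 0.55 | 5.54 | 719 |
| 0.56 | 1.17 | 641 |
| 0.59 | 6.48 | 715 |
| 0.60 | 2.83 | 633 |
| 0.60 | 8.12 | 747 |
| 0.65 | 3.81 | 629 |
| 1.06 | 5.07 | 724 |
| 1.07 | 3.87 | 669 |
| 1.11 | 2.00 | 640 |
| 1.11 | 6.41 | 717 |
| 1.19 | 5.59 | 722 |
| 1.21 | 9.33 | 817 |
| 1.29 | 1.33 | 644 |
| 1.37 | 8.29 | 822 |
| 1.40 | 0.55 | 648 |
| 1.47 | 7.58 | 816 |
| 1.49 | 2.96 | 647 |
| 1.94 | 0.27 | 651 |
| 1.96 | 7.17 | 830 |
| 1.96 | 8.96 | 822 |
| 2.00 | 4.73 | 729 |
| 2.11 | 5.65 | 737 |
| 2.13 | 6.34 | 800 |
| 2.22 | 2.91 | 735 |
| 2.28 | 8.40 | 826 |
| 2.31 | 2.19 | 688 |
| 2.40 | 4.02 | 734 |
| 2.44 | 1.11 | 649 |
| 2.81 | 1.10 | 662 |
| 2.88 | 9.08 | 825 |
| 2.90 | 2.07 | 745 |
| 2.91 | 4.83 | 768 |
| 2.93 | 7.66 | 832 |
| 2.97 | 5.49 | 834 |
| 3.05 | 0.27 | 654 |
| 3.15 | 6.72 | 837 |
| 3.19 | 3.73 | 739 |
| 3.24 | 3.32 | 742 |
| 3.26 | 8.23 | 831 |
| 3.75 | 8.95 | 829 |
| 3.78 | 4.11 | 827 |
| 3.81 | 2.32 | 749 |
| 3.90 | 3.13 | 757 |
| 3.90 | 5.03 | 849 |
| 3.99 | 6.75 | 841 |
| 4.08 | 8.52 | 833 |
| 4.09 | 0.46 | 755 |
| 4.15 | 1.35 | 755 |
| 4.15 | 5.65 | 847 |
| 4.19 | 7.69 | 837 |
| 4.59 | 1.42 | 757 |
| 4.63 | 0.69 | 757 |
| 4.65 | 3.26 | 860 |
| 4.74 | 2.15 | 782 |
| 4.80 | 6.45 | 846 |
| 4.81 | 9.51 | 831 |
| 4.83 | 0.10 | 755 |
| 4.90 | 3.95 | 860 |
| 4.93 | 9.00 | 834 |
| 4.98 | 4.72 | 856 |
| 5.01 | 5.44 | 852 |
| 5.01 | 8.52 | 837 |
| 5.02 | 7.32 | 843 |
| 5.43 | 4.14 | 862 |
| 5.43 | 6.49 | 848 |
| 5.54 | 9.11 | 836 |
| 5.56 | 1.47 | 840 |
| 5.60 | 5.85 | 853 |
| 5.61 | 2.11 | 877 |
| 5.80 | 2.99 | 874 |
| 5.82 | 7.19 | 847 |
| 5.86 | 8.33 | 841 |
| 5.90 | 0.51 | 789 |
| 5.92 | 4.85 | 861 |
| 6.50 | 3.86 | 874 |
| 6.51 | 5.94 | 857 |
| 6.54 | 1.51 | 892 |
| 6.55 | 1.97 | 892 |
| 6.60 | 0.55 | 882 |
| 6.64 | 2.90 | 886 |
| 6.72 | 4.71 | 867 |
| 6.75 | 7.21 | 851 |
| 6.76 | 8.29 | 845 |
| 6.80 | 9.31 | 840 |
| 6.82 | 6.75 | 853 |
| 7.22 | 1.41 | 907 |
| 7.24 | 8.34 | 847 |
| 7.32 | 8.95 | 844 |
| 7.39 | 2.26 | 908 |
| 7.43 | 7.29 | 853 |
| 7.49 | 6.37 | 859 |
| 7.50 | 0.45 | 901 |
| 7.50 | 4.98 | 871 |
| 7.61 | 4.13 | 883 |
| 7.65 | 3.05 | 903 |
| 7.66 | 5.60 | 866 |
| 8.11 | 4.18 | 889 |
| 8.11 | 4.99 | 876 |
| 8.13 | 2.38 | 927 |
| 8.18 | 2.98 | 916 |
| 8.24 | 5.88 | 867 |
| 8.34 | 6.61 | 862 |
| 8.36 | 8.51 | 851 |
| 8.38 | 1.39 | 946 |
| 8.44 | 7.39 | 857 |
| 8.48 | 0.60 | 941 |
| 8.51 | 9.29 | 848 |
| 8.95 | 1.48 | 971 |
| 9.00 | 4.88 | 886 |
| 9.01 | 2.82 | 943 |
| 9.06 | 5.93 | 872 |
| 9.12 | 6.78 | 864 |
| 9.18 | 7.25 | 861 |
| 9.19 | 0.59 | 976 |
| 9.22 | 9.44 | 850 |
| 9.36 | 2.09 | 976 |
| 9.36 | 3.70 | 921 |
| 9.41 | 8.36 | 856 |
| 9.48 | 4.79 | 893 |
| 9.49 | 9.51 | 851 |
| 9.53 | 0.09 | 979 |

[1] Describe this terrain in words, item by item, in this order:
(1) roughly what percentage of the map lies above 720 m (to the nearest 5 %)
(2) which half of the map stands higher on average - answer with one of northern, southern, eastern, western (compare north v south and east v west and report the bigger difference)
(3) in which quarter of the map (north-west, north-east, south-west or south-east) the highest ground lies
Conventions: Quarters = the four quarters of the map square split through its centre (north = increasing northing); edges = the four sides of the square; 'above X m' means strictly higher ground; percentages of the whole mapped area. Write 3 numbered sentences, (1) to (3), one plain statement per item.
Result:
(1) Roughly 85 % of the ground is higher than 720 m.
(2) The eastern half stands higher on average than the western half.
(3) The highest ground is in the south-east quarter.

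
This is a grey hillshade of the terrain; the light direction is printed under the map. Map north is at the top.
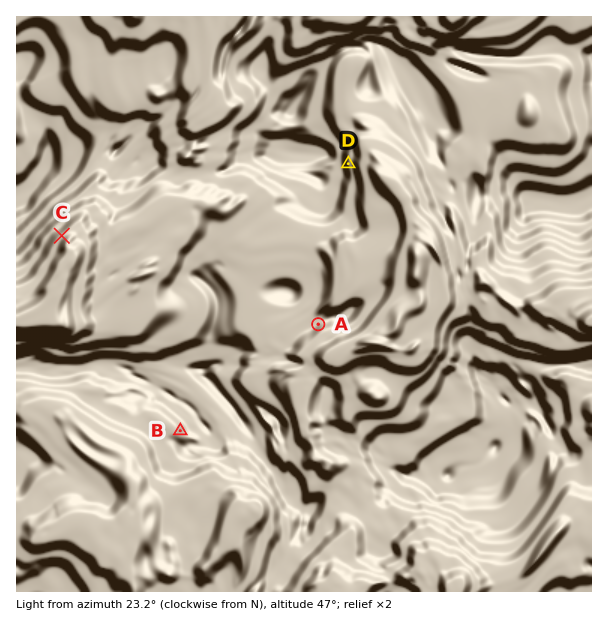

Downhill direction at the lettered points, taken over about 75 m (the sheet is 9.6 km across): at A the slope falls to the NW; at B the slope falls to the E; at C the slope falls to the NW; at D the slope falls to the W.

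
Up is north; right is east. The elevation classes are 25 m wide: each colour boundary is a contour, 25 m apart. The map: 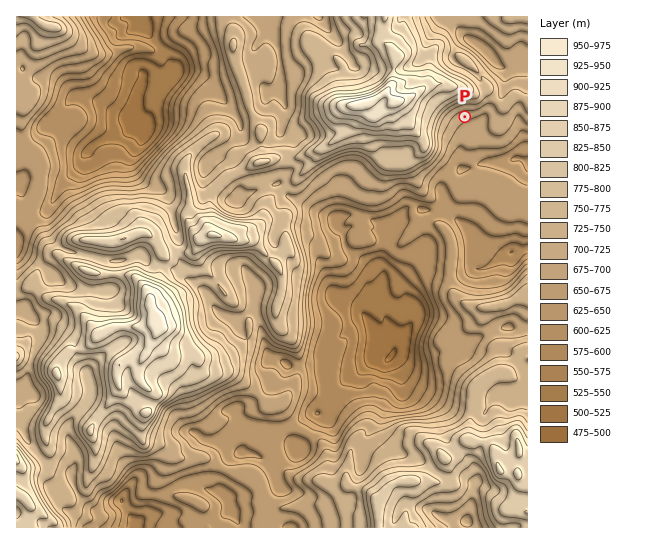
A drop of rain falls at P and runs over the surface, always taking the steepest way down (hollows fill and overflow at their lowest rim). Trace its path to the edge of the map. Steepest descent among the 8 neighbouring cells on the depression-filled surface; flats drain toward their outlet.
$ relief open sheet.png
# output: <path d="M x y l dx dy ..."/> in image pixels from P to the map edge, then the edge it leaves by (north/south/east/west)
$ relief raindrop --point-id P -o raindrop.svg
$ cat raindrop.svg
<path d="M465 117l5 5 0 8-5 5-3 6 0 24 1 1 6 0 1 1 3 0 8-4 21 0 1-1 8-1 2-2 9 0 5 3"/>
exit: east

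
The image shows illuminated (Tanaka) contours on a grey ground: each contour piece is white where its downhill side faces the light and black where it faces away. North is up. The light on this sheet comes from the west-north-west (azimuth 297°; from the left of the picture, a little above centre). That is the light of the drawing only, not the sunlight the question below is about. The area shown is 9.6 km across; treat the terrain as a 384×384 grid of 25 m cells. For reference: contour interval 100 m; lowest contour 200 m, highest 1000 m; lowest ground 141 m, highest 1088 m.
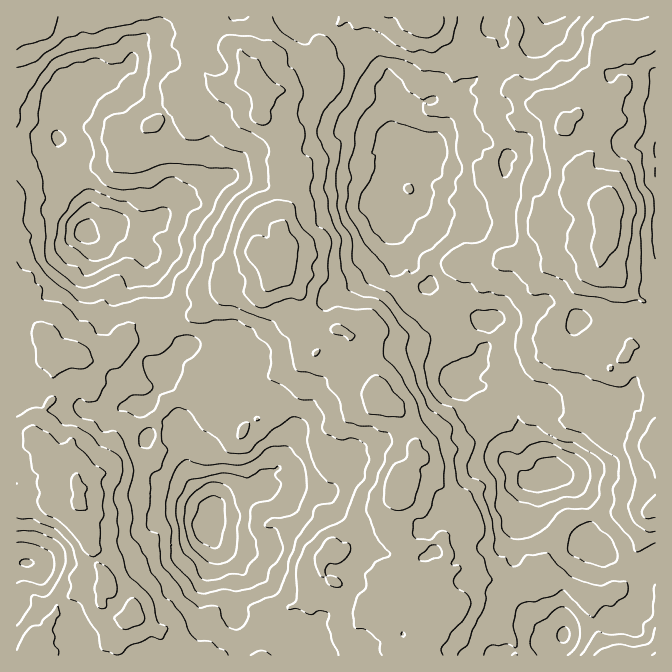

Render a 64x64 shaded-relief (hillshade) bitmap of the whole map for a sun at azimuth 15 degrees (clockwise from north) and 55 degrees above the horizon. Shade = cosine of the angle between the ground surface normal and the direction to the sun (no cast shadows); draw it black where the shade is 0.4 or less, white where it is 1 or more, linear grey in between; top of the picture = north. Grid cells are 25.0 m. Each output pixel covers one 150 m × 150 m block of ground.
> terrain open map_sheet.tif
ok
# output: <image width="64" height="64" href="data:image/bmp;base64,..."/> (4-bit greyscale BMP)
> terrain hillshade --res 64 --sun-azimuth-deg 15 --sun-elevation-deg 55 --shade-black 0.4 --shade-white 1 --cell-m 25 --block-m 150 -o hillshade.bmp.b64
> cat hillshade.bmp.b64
<image width="64" height="64" href="data:image/bmp;base64,Qk12CAAAAAAAAHYAAAAoAAAAQAAAAEAAAAABAAQAAAAAAAAIAAATCwAAEwsAABAAAAAAAAAAAAAAABEREQAiIiIAMzMzAERERABVVVUAZmZmAHd3dwCIiIgAmZmZAKqqqgC7u7sAzMzMAN3d3QDu7u4A////AMzMu7qHZWZYnO3cvO7cqpZ4hpq7y5h4iIm8vNua3v/tvNy7uXZlVnm97t3d7cu6hoh2iru6mIiYiru7yore/9y8y7u2Z3VYus3d3t3LqqmImGWKqZqoeJmaupiXad7tuazLqnRpmIrd3dzNypiImZmoZ5qavLl3iaqph3RIu7u8q8y5Zoq7y93d7cy7u5mJiIiaqqu8upiJqXZmQjeXisub3bl3mb3c3d7+7d3dyphmeby6mqqry6qoVEQzepiKub7sqYiZzu3d3v7u7ty5h3iKu6mqmKzcqrqGVmi927qq7+qZiazO7d7t7u7ty5h4mruqq8u7vLurzcuqre7t26zuuHmIvc3d3u3u7tu7l3maqqvMzN3Lq7zd3N3e7u3brKlmZli9zMy87u/tu7uXmamavMy7zLu83d3N3e7u3KmJVDMxOLzMzKrO7tqZqoeKurvLqJu7q7u83d3dze3JeHYiEABJu7zduaztqHd3eKu93blnrMq7uore7t25qnVmYxEAAXqqqs3Km8uYdmabu83tqHm7u8y5mc7tzLhlNEQxMgAVmqqqq8uZqpdnm8y7zduHiYibzLy7vLvMy4dVVDSFRGiaq7uaqoeJhlnN3KrNuYiIZYq7zcvLzdze25iGiJeJqquru6qYZmdka93Lq8upmXZmiardyr3v7u7rqZmqiJu6u6mKuphkIyN6y6qqqZmqh5mZm97Kre7u7smJmaqImqrMuImqmIQQAmiZqod2ebl5y5ib3ty7u8zbmImIiHeJrN3LqrmYhSAAJGeYZFaKqZrcqaq83cp3mpdmd3ZXV4vN7u3My5iGVCASRnZEeaupm8urupm7uFd2QyI0RFdnrM3d7tzcuod3UyNFVUZ6mYibqszLqZh2ZkEAAANWd4nN3e7u27u7mZh3ZkRXeIdmZ4ic3cvMp2Z1EAASN4mZvO7v/u7cqrqpiJmoZWiHdlQ0Rozu3M23eIUhRFaru6rO7u/+3d3Kqpiaqsupd2Z3dlI0i97t3KmZhniXeMy6u87czMurzMuph5qqvNuWRmiIZVerzv7tq7qZq6iKu6q7zcuqh4mZmrqYmoirypZmd3h4nNzN7+zMypmpeJupiqqru6mJmYeKzKmYeKuXZndmiZrN3czd3MupiXVoqnVpmZmJqYmZibzcqZeb3JZnZVervO3cu8uqqpiGRFeXVGeHqXh3aIiKy7qaqbzcmIdUWLus7ty6mYmqmYVFZ2Z3dni5iZiaqIiYebzLu6mZh2aJmJvd3KmGeaqZdmeIebynirmazN3bqHd5u7u6d4h3irmHmru7qYd5moh3iqq83Lq8mavd7tzLmZl2eaqYd2esypq7qbvLqqqqqYiavdy6vNyKvM3tzNy6qFNHmpdlaJu6vMy73dzMzMy6qavN25m9y5vd3e3N3LqpdmdmQhN4ms3d3d3u3MzcuqiJvLqpmaqove7u7t7t3dupljIQA2ib3u7u7d7czLl2VWm7qGaIeInM3e7+7u7v7KmGQ0NDRorN7v/+3N3Lh0RFV4h1M0RGnNzO7v7d3u7aiYZ4h3RFeIrO7/7czKdVVnd2RWQhI1e83d7u/t3d7bmrmKqXZ2eYib3e7tyoU1aHZmVmZUNGiavd3u7u3u3durqZqnV5qqmazM3d26ZVeZdVaJh2Z3mqq83d7u/t3ty6qYm5VZvLqZms3d3Lqaq7qZmZmYaJiJqrzKve/tzNupmHiqdpvLu7qJre7dzMzNzMzKmYeJiHiavLqa3tqsupqYiamIvLvN3Lq87tzMzM3dzbh5mZmZmIqsy5eal5qZq6maqYnMvN3t3NzdzLvLvNu6hoqqqZm5iJrMpkVmh3ebmauqmrvN3M3M3cy7vLqruZiHmqmYeKmXiaunNEVCNXd4u6mave7bu7q9zKmrqZqYipiqh3h4qqmLmqpkMgElZnmqmrvN7tvLqZq7mJqpmXebmJqHiZvMu627y5UhAUZnmYeLzM3czLu6mJmaq6qpd5uYq5mbze3MzcvLl0M0RWZ2ZorKmarLqZqpibzcu6l4m6m7mave7cu7zLuZdlVEVENXiHZomsy5ibuqvdzKqHrMuqmIu83uyqzMzLuWZnd2VGh2RnmavMuYmrqrzLqGm8qph3nMvO7bq8zMuYV5upiHdmVniHeb3cmJqpqaqGeat2d3ebzM3duqqrqYZou6iZhlZ3ZUWKq8y6mqqXZlV5qGZnZoq8uqmqmYmIh4rKmJl3Z4dBJ7y6qsuZmoYzRomHmGZXiaqpeImZmZqqrMu7qImql1R6zMqYmZiJdlVXiYmZdVi7qqqqqZmqqrq8zMy4m8l3ebqqu5hniIh3iYiIiJlmesy6u7u5iJqpmszcy4ibl2Z5qoibqGiZmYiaqIiYmJrN3czMqqmXeair3Mu5iql3h2ebu7qYiJqqh4eHiaqazO7czdy6qpdXmbzLvKiryYq6ibzdypmYiJl3ZmeJqrze7czdzLuqd0VpmXermKy5rMmc3d3bq7mHdVVWaJibzd7czcupu5hmQzRDJYqHmom6hq3czNzNy5diIUR4mZzN3d3duXeZdFVCMiE1Z2eZirqI3u3d3N3LqGIiM1eqvMzN3NyXial0ZUREQ0VUWJmbzL3+7u7c3KmYVDQ0V6zMy7vcyoi8uoeXaHdmVCI2iJu83v7e7czcmXdFVmd4m8y6u8y6mt3Ku6iJiGZTAjR4irze7d3crNuJh0Z3iIibu6vMzcurzLzc"/>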